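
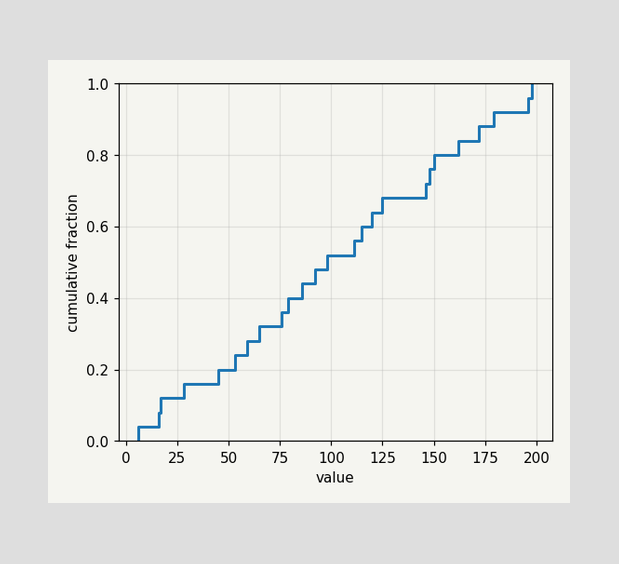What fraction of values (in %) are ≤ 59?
28%

At x=59 the ECDF step is at 28%.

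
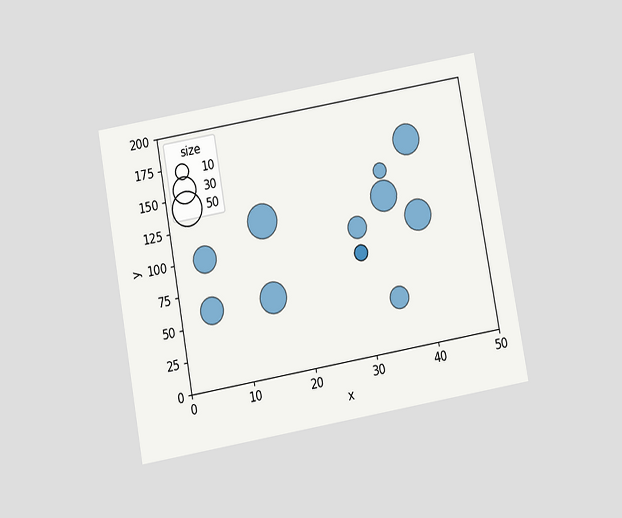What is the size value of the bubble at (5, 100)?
30

The chart is tilted about 10° counter-clockwise and viewed slightly from below. Matching the bubble at (5, 100) against the size legend gives 30.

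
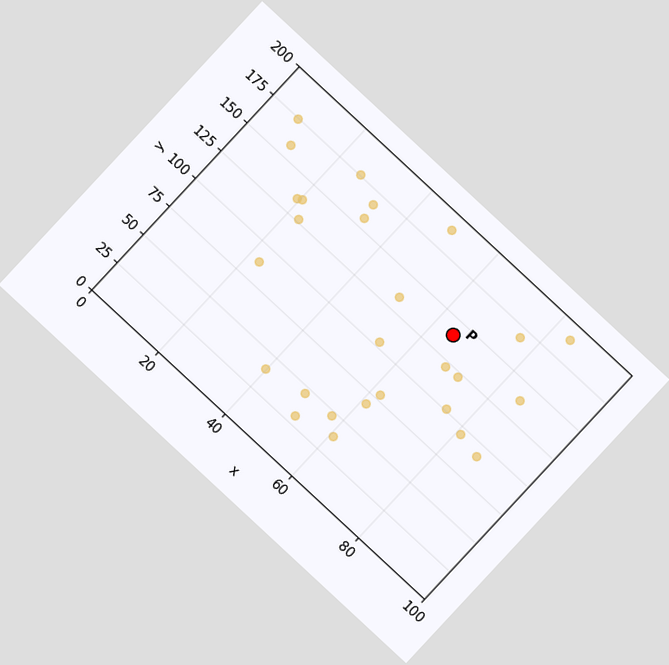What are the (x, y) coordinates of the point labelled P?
(65, 140)

The chart is tilted about 43° clockwise. Following the gridlines from P to each axis, P sits at (65, 140).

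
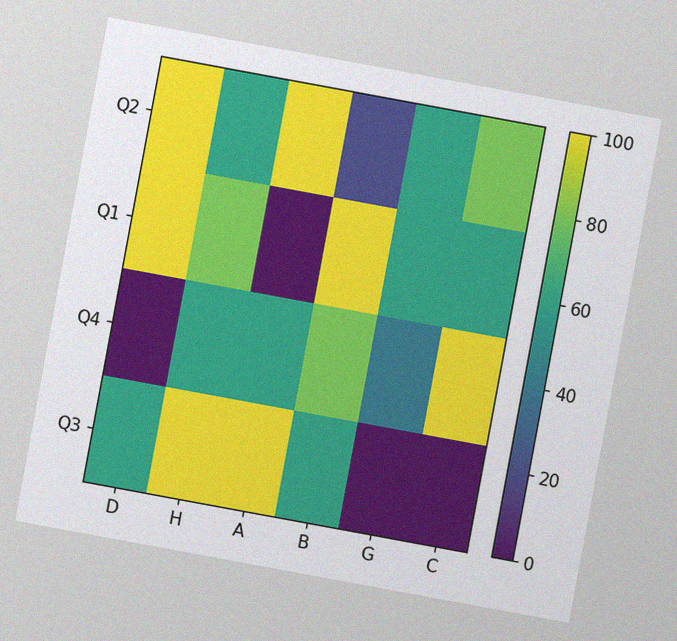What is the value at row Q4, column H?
60

The chart is tilted about 10° clockwise, with some photo noise. Matching cell (Q4, H) against the colorbar gives 60.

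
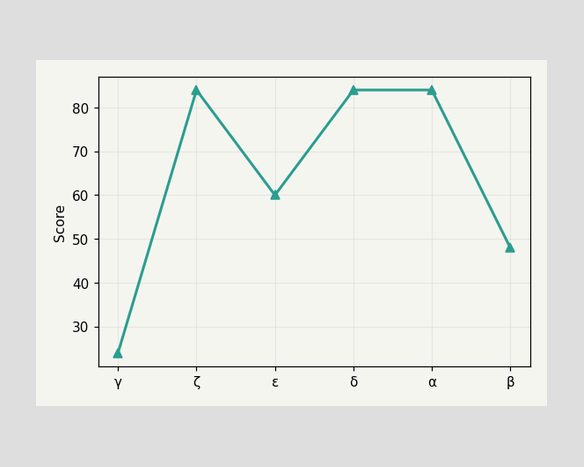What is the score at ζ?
At ζ, the line is at 84.

84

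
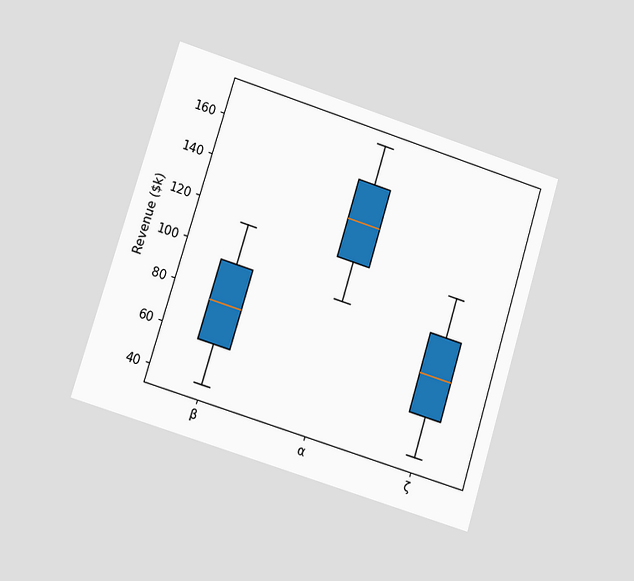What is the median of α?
The chart is tilted about 17° clockwise and viewed at a slight angle. The median line in the α box sits at $133k.

$133k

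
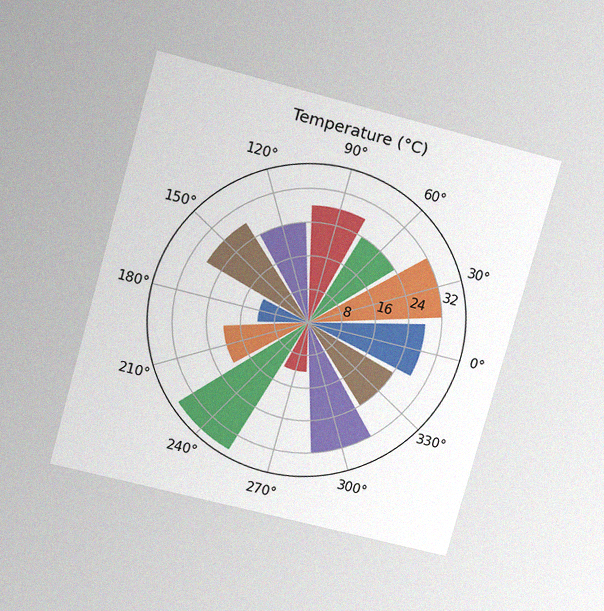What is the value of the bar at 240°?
The chart is tilted about 15° clockwise and viewed slightly from above, with some photo noise. The bar at 240° reaches 36°C on the radial axis.

36°C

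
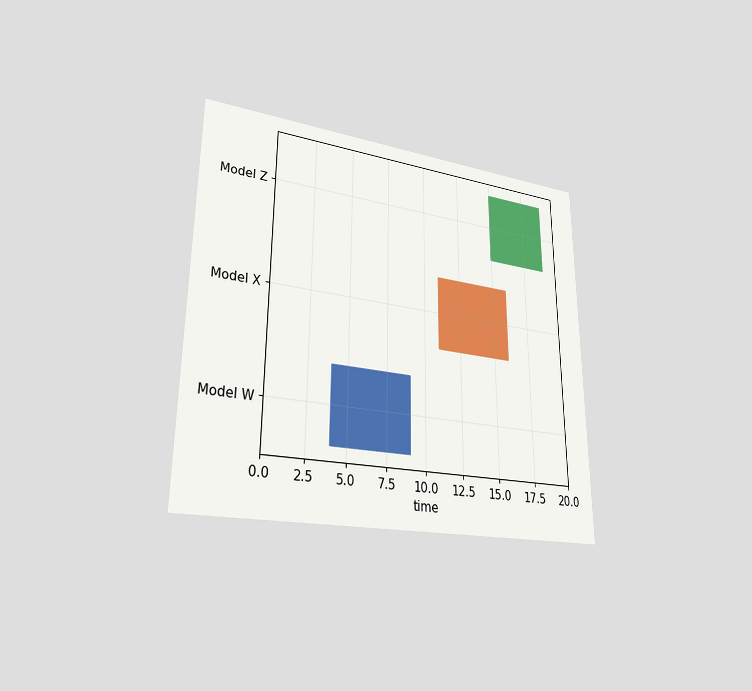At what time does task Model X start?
The chart is viewed at a slight angle. The Model X bar begins at t=11.

11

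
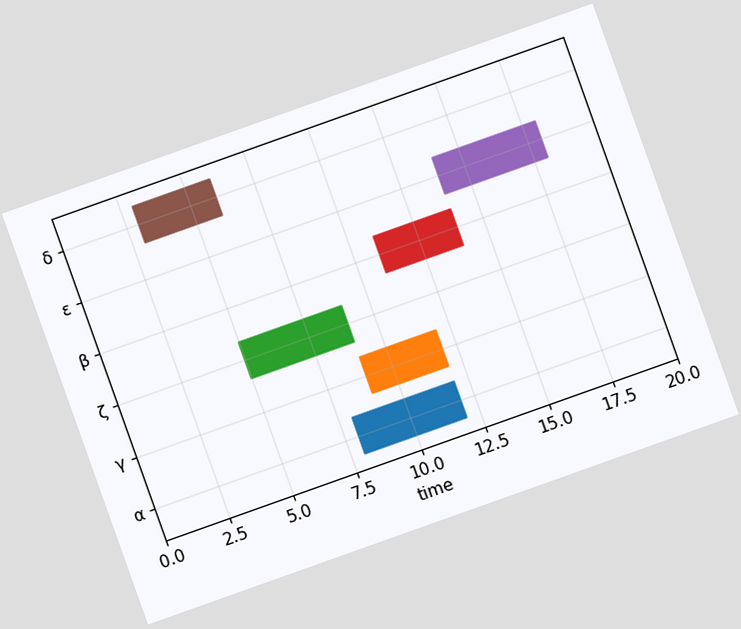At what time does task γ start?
9

The chart is tilted about 20° counter-clockwise. The γ bar begins at t=9.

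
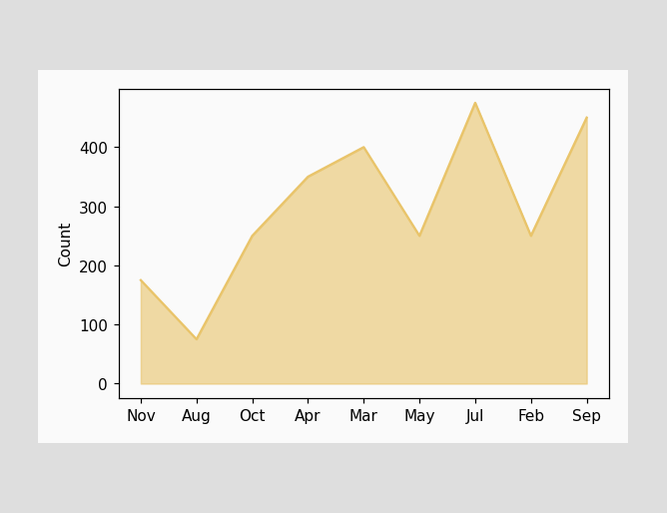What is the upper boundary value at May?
250

At May the upper boundary is at 250.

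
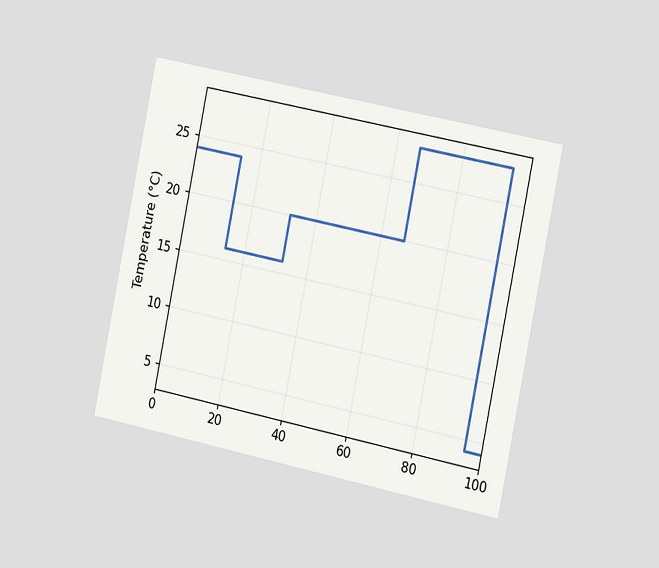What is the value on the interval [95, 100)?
4°C

The chart is tilted about 12° clockwise and viewed slightly from the right. On [95, 100) the step sits at 4°C.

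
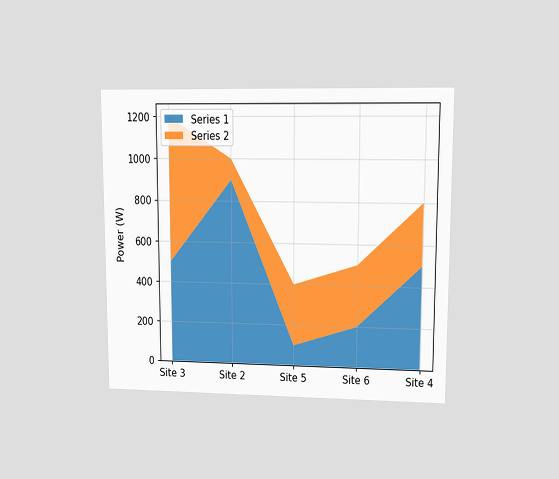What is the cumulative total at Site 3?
The chart is viewed at a slight angle. The stacked total at Site 3 reaches 1200W.

1200W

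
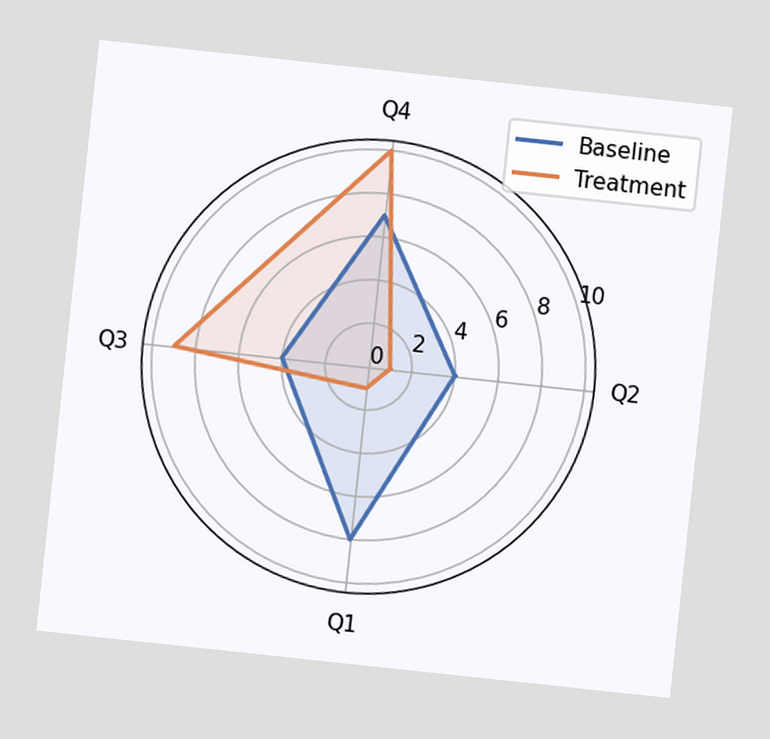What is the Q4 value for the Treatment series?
10

The chart is tilted about 6° clockwise. On the Q4 axis, Treatment reaches 10.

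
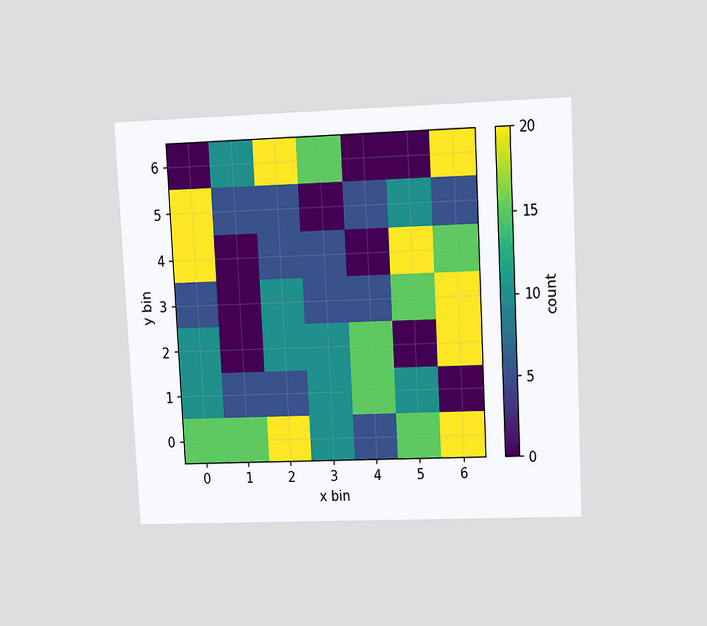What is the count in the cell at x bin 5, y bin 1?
The chart is tilted about 3° counter-clockwise and viewed at a slight angle. Matching the cell (5, 1) against the colorbar gives 10.

10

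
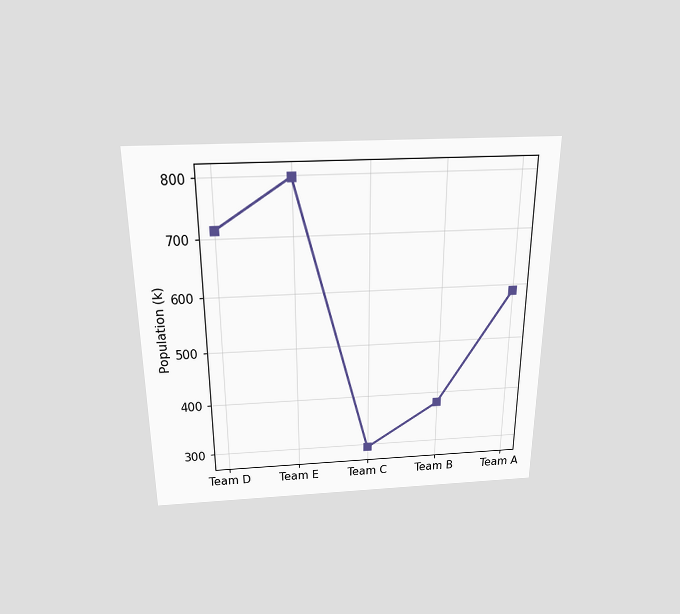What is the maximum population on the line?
798k

The chart is viewed slightly from above. The highest point is at Team E, and reading across to the y-axis gives 798k.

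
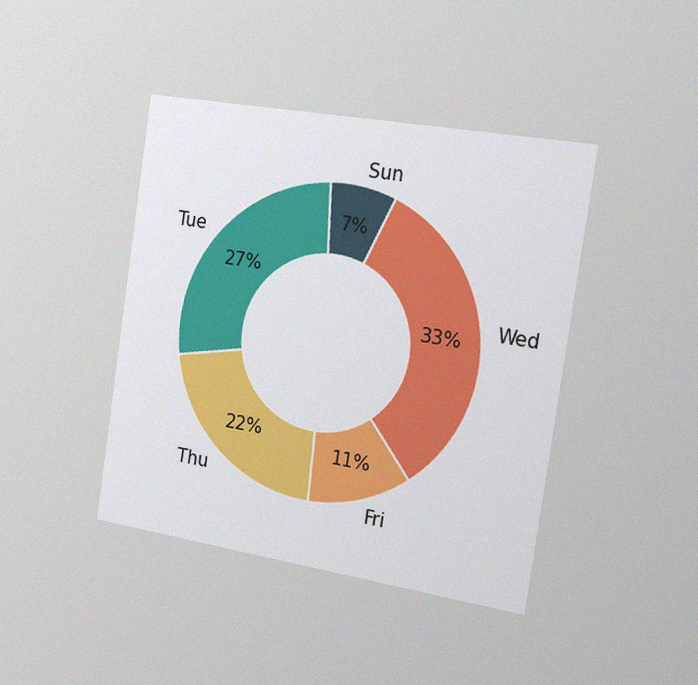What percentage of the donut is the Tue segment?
27%

The chart is tilted about 9° clockwise and viewed slightly from the right, with some photo noise. The Tue segment takes up 27% of the ring.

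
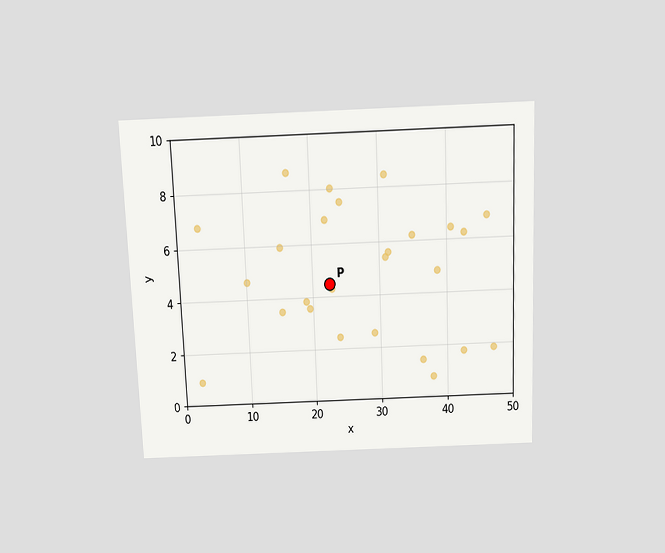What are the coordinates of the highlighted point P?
(22.5, 4.5)

The chart is tilted about 2° counter-clockwise and viewed slightly from above. Following the gridlines from P to each axis, P sits at (22.5, 4.5).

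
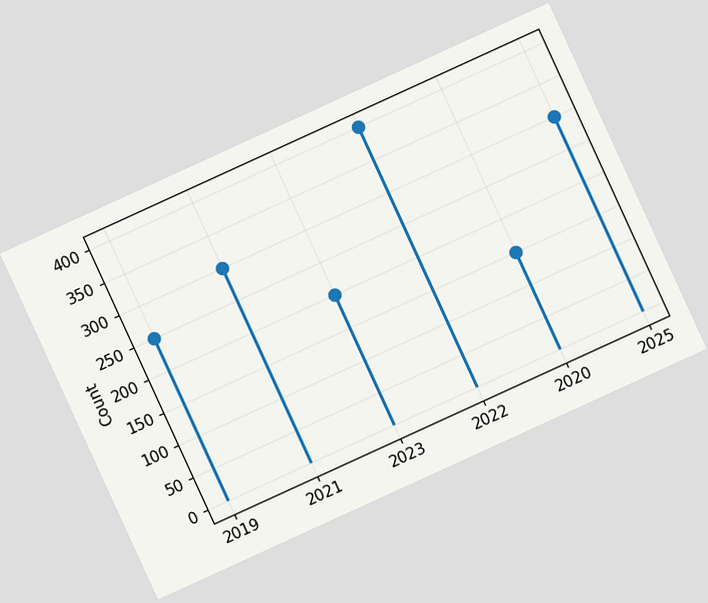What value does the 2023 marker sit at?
The chart is tilted about 25° counter-clockwise. The 2023 marker sits at 200.

200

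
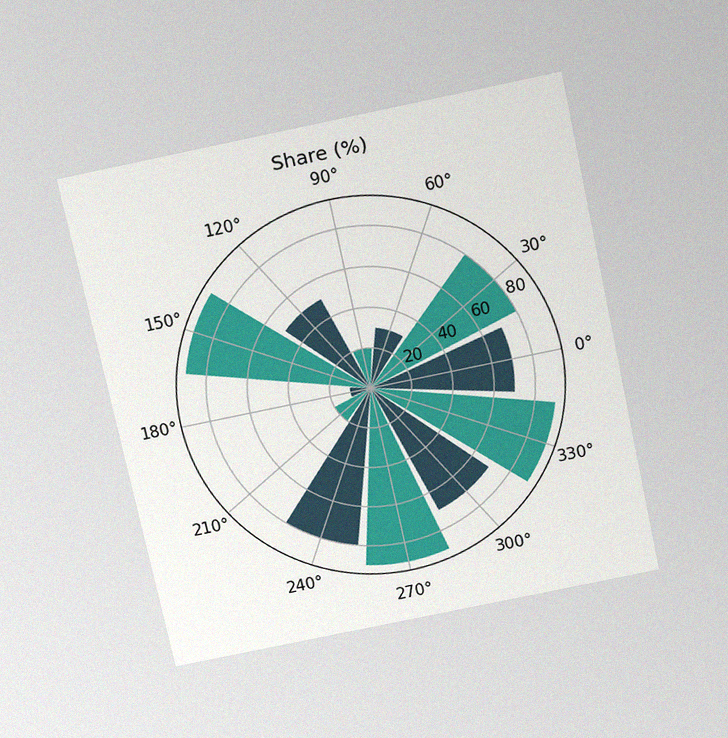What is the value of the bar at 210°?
The chart is tilted about 12° counter-clockwise and viewed slightly from above, with some photo noise. The bar at 210° reaches 20% on the radial axis.

20%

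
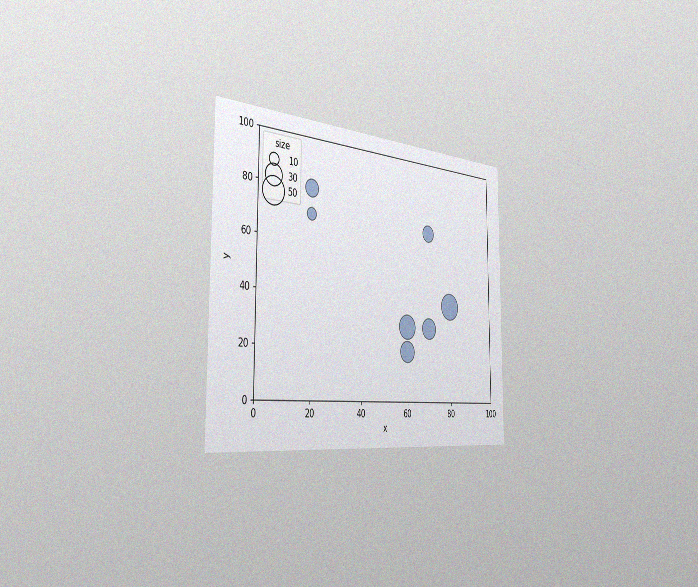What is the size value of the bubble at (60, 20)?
30

The chart is viewed slightly from the left, with some photo noise. Matching the bubble at (60, 20) against the size legend gives 30.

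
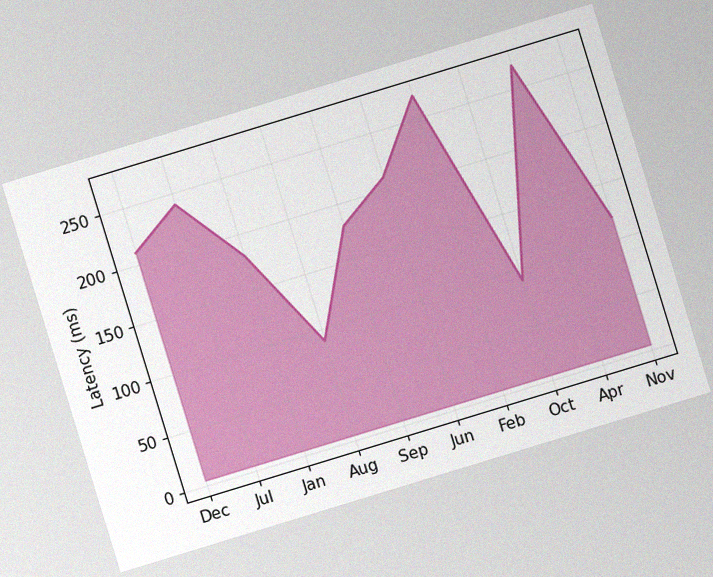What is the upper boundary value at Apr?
The chart is tilted about 17° counter-clockwise, with some photo noise. At Apr the upper boundary is at 270ms.

270ms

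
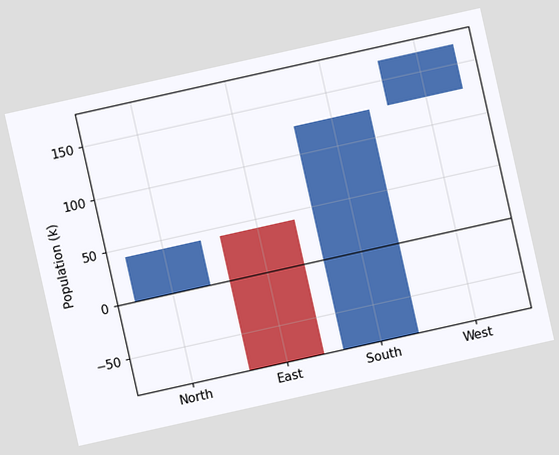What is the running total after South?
The chart is tilted about 13° counter-clockwise. After South the running total reaches 126k.

126k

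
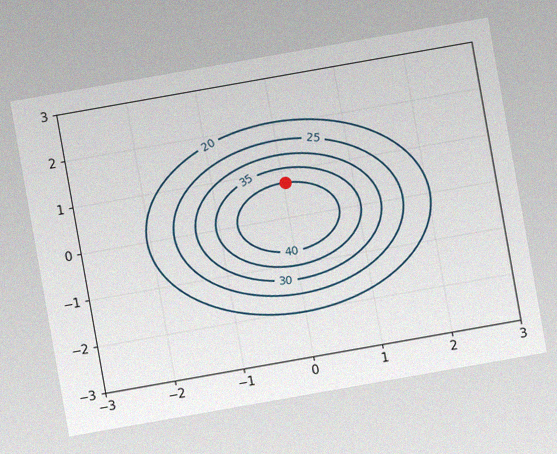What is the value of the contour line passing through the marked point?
The chart is tilted about 10° counter-clockwise, with some photo noise. The marked point sits on the contour labelled 40.

40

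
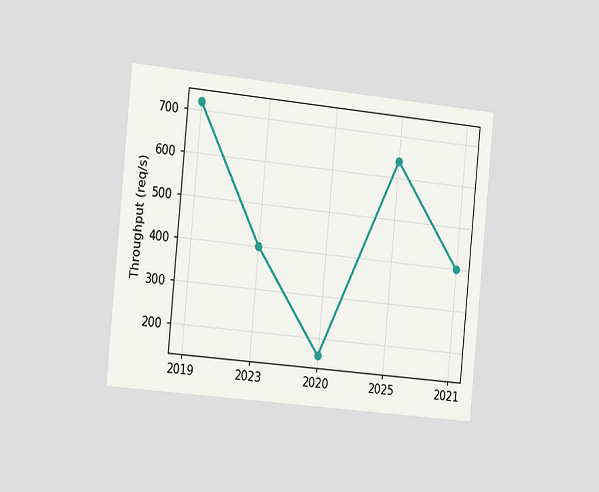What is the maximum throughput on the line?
The chart is tilted about 6° clockwise and viewed slightly from the left. The highest point is at 2019, and reading across to the y-axis gives 720req/s.

720req/s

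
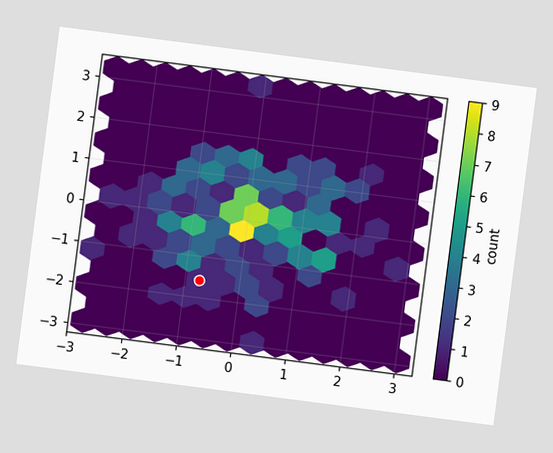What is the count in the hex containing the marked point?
1

The chart is tilted about 7° clockwise. The marked hex reads 1 on the colorbar.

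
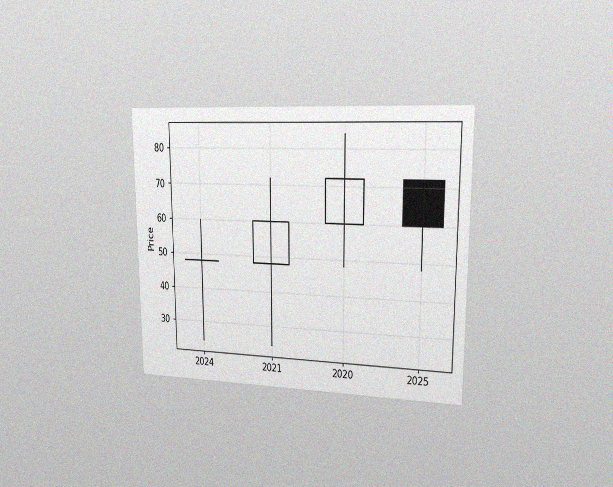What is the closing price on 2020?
The chart is viewed slightly from the right, with some photo noise. The 2020 candle closes at 72.

72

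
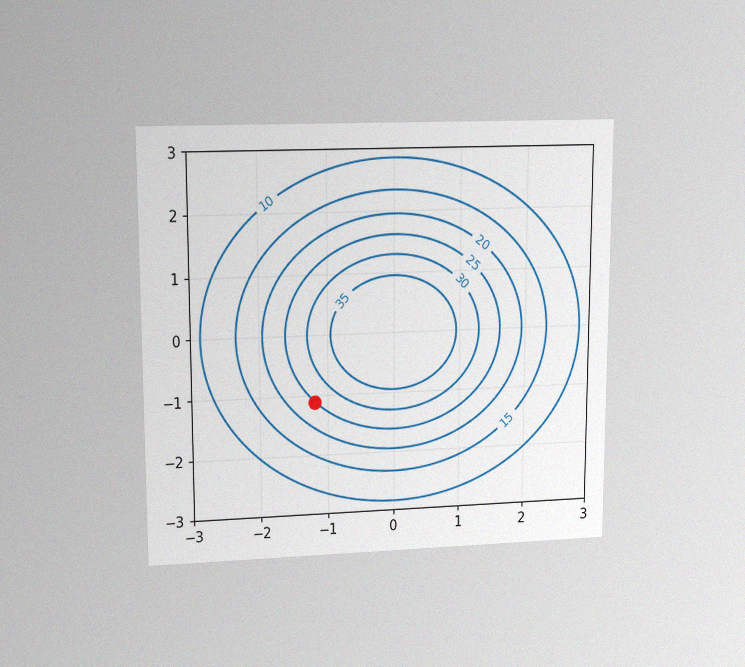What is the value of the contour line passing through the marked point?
The chart is viewed at a slight angle, with some photo noise. The marked point sits on the contour labelled 25.

25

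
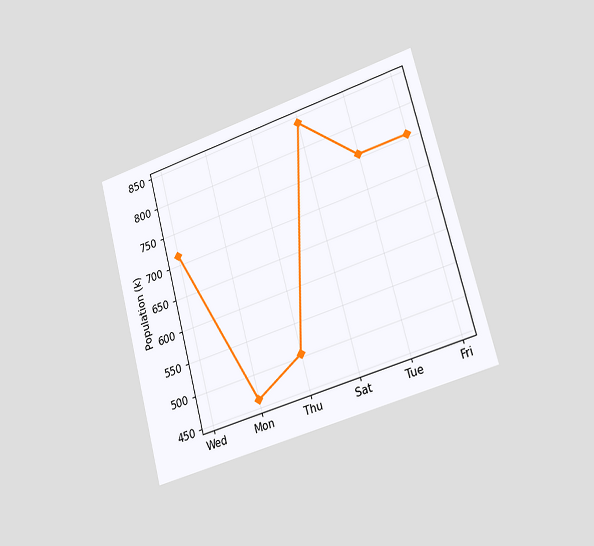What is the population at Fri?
756k

The chart is tilted about 15° counter-clockwise and viewed slightly from the right. At Fri, the line is at 756k.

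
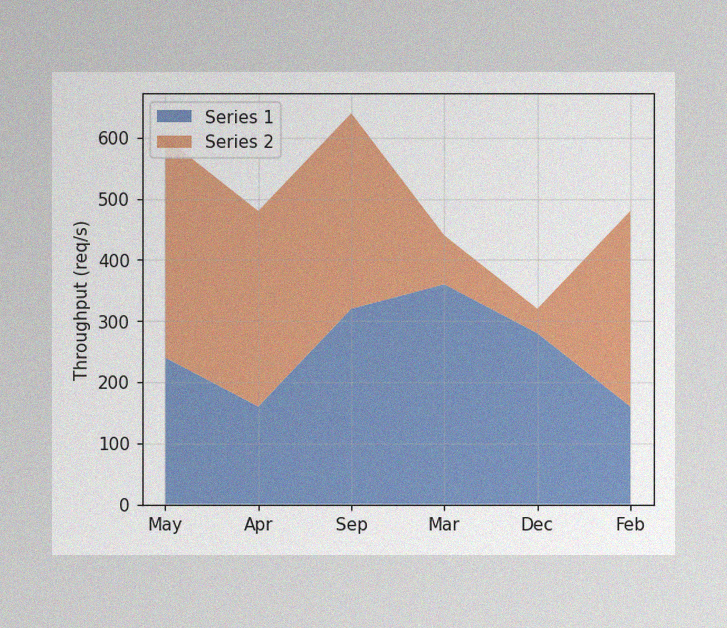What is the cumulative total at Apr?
480req/s

The image has some photo noise and uneven lighting. The stacked total at Apr reaches 480req/s.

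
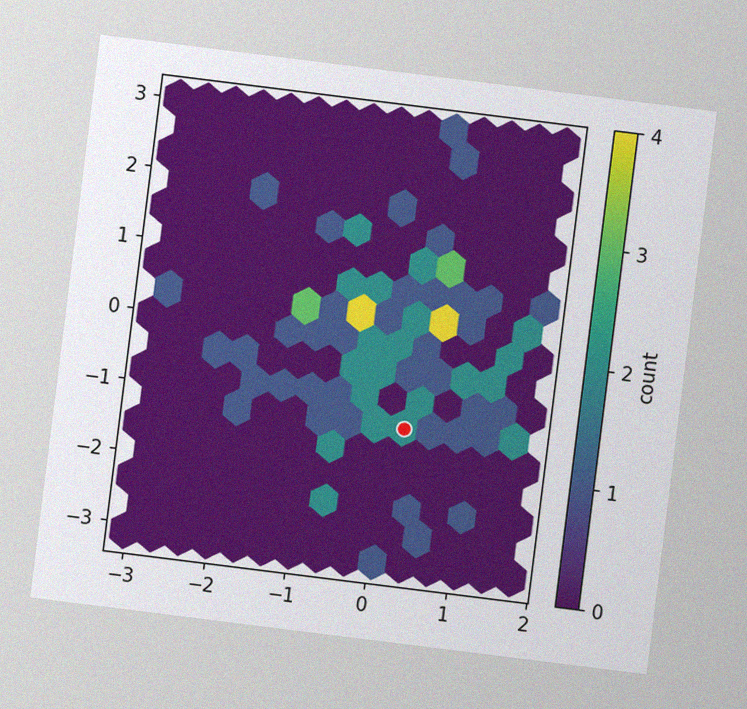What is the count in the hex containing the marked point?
The chart is tilted about 7° clockwise, with some photo noise. The marked hex reads 2 on the colorbar.

2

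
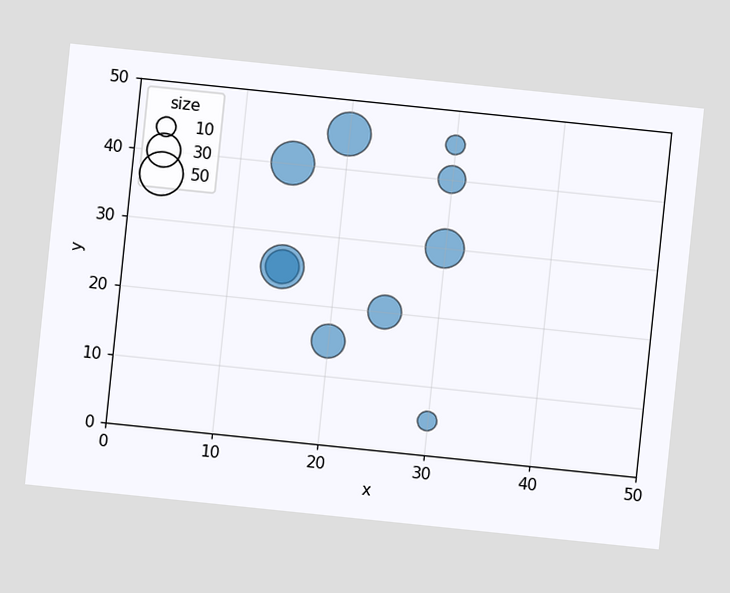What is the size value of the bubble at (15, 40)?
The chart is tilted about 6° clockwise. Matching the bubble at (15, 40) against the size legend gives 50.

50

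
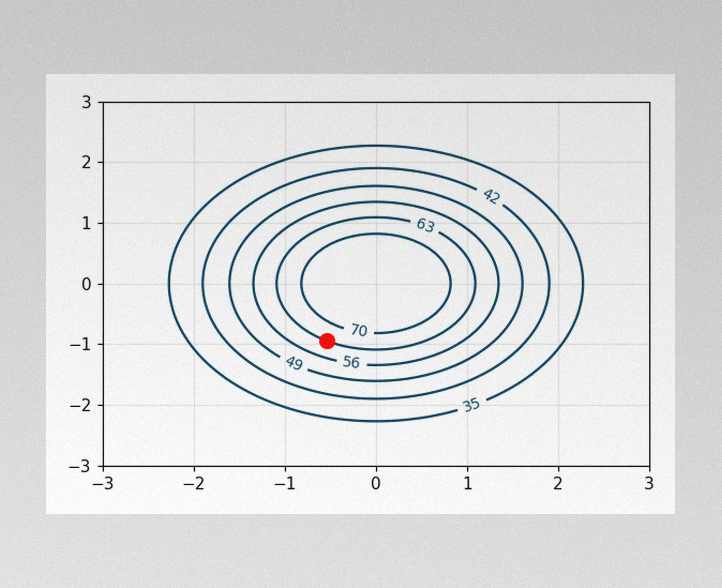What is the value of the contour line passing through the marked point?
The image has some photo noise and uneven lighting. The marked point sits on the contour labelled 63.

63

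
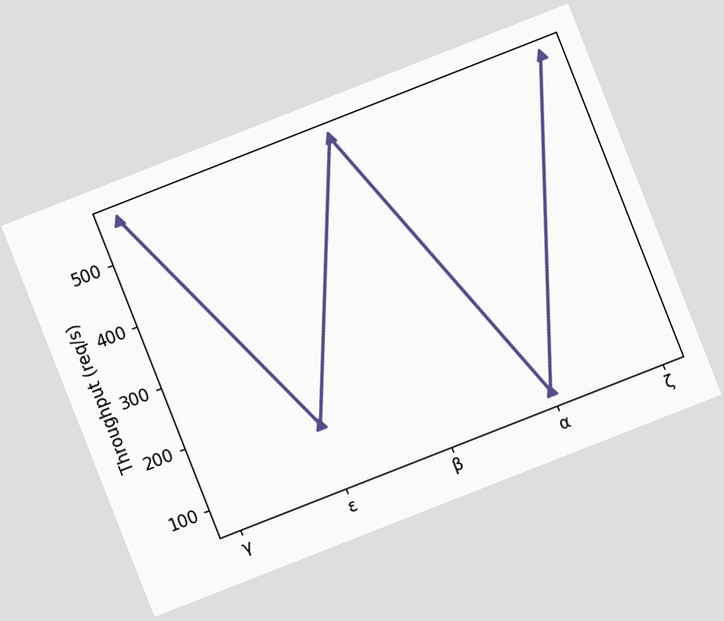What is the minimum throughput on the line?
The chart is tilted about 21° counter-clockwise. The lowest point is at α, and reading across to the y-axis gives 80req/s.

80req/s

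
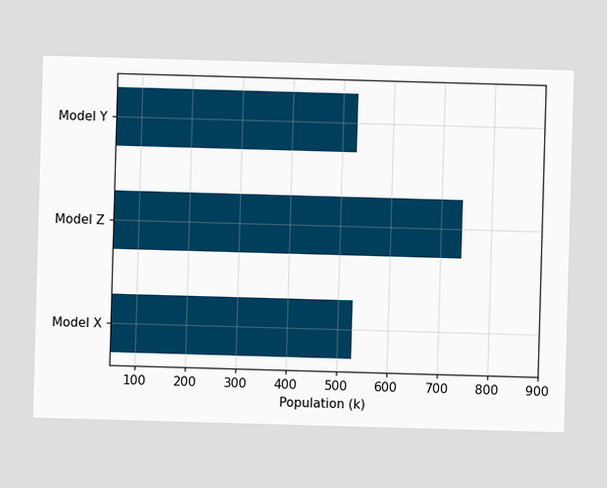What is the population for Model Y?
Reading along the chart's x-axis, the Model Y bar reaches 530k.

530k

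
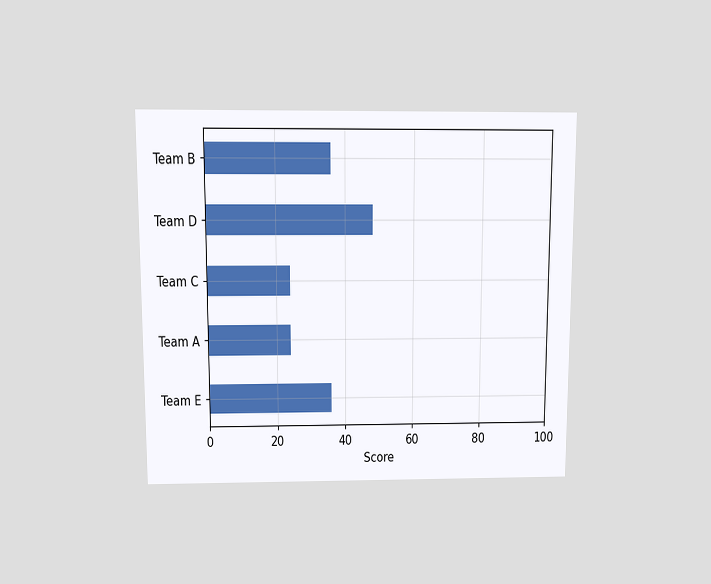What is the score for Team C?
The chart is viewed at a slight angle. Reading along the chart's x-axis, the Team C bar reaches 24.

24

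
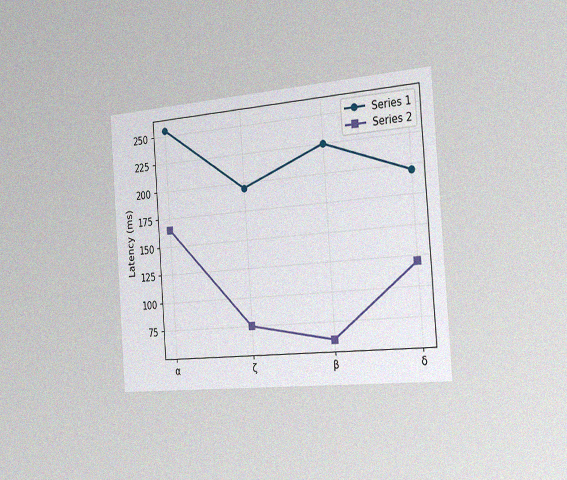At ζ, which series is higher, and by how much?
Series 1, by 120ms

The chart is tilted about 4° counter-clockwise and viewed slightly from the right, with some photo noise. At ζ, Series 1 sits above the other line by 120ms.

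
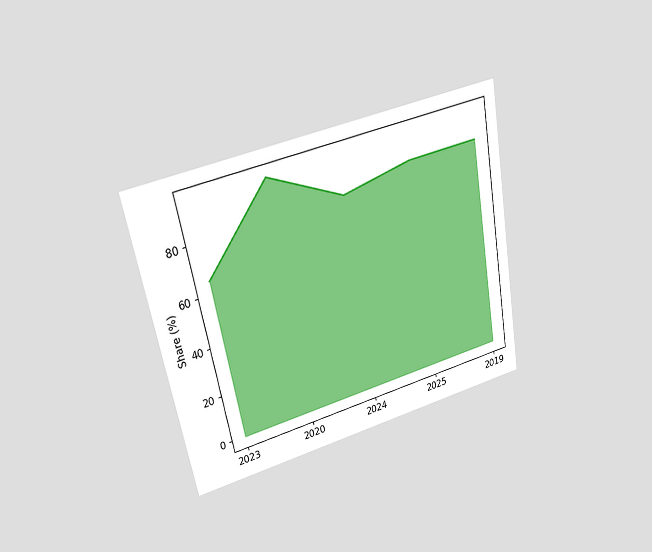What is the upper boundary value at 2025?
85%

The chart is tilted about 11° counter-clockwise and viewed at a slight angle. At 2025 the upper boundary is at 85%.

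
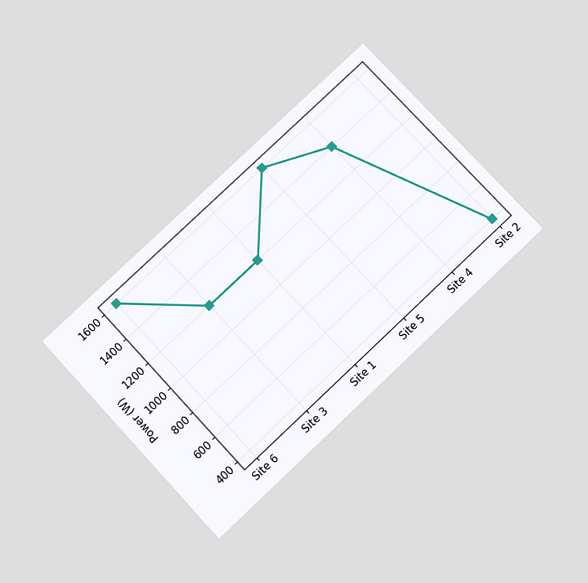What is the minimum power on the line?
The chart is tilted about 43° counter-clockwise and viewed slightly from below. The lowest point is at Site 2, and reading across to the y-axis gives 400W.

400W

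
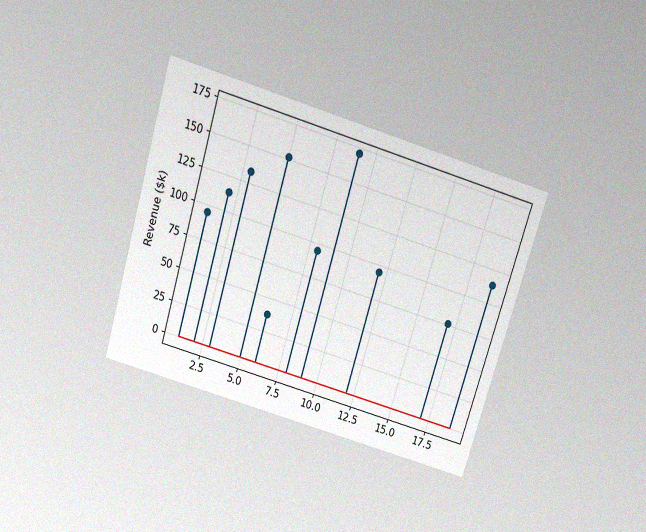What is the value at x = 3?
$133k

The chart is tilted about 17° clockwise and viewed slightly from above, with some photo noise. The stem at x=3 reaches $133k.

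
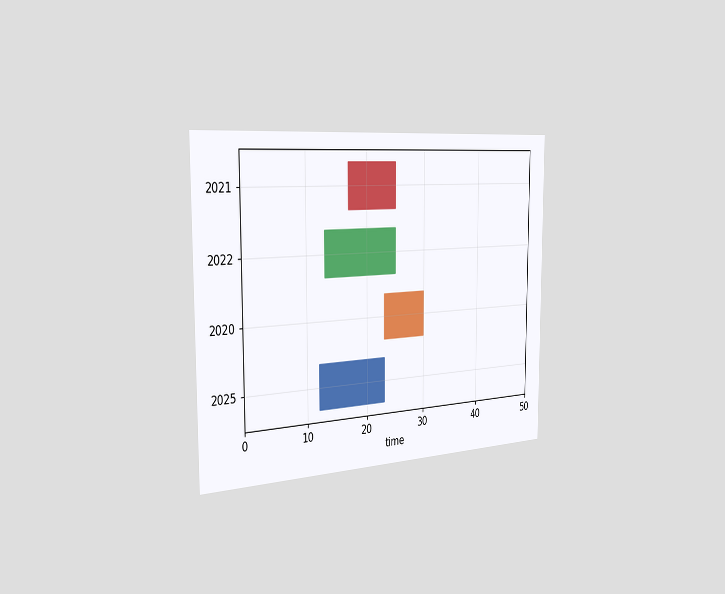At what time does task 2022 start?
13

The chart is viewed slightly from the left. The 2022 bar begins at t=13.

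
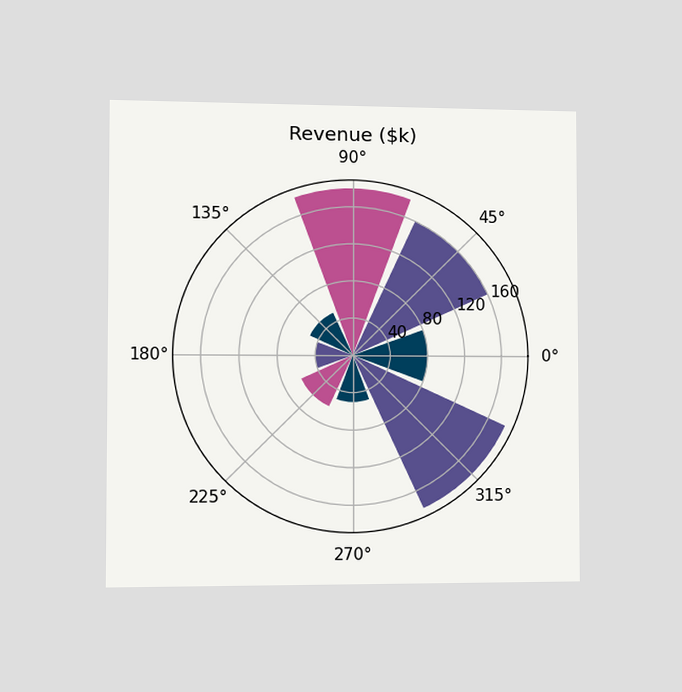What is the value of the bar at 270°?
$50k

The chart is viewed slightly from the left. The bar at 270° reaches $50k on the radial axis.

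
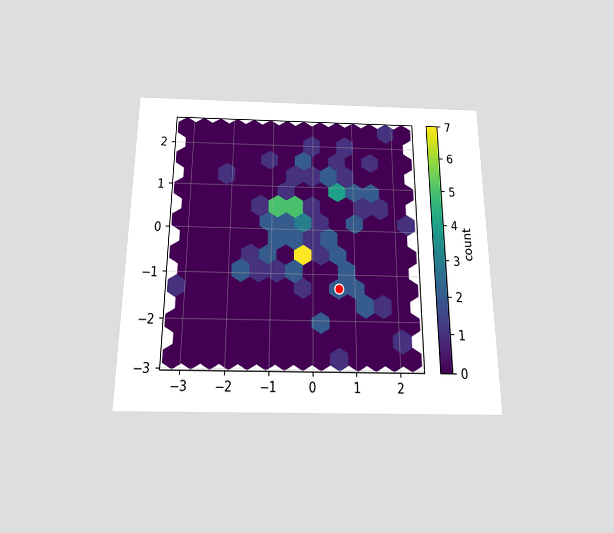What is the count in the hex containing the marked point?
The chart is viewed slightly from below. The marked hex reads 2 on the colorbar.

2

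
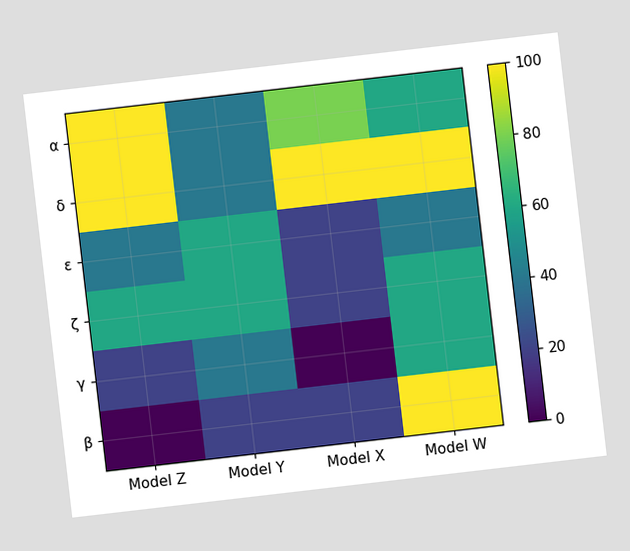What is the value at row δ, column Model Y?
40

The chart is tilted about 7° counter-clockwise. Matching cell (δ, Model Y) against the colorbar gives 40.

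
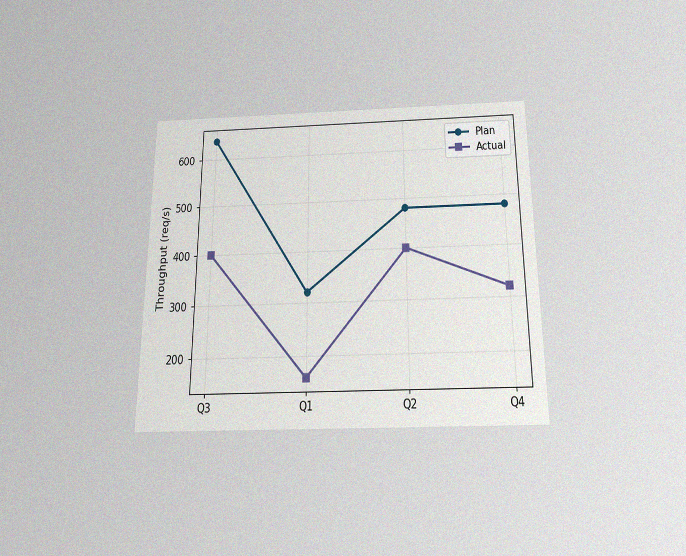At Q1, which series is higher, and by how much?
Plan, by 160req/s

The chart is viewed slightly from below, with some photo noise. At Q1, Plan sits above the other line by 160req/s.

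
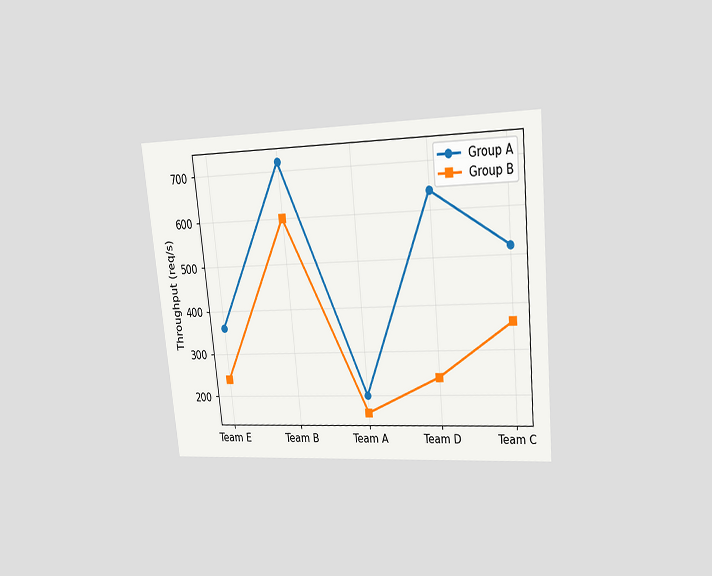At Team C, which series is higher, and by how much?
Group A, by 160req/s

The chart is tilted about 6° counter-clockwise and viewed at a slight angle. At Team C, Group A sits above the other line by 160req/s.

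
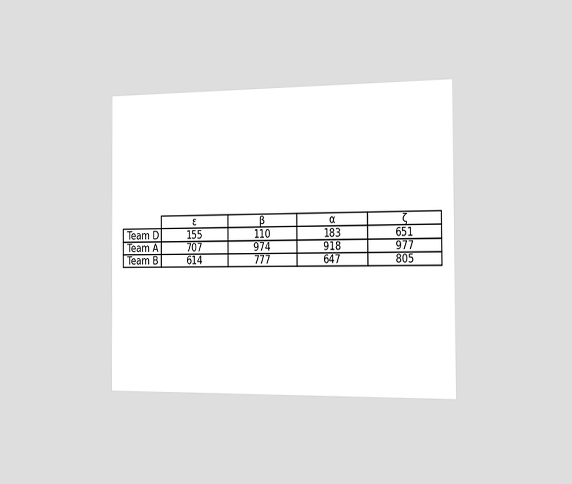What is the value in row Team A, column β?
The chart is viewed slightly from the right. The (Team A, β) cell reads 974.

974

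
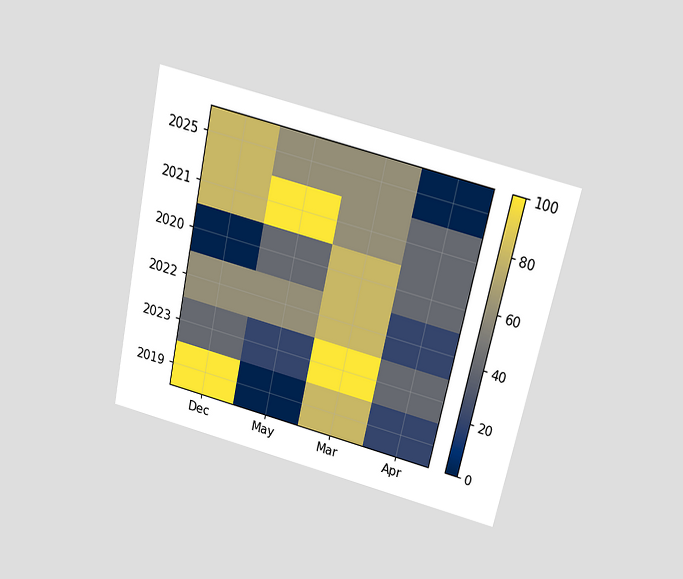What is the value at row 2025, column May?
The chart is tilted about 13° clockwise and viewed slightly from above. Matching cell (2025, May) against the colorbar gives 60.

60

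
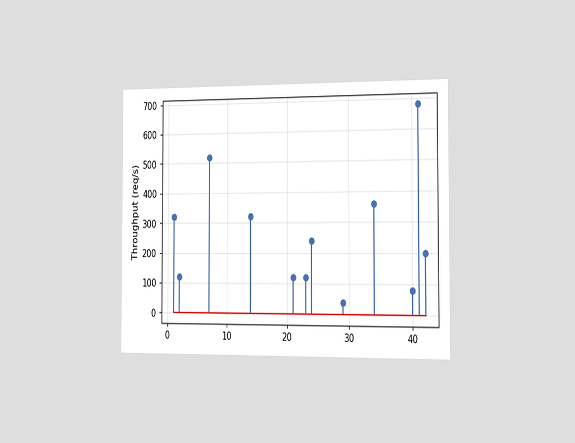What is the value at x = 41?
The chart is viewed slightly from the right. The stem at x=41 reaches 680req/s.

680req/s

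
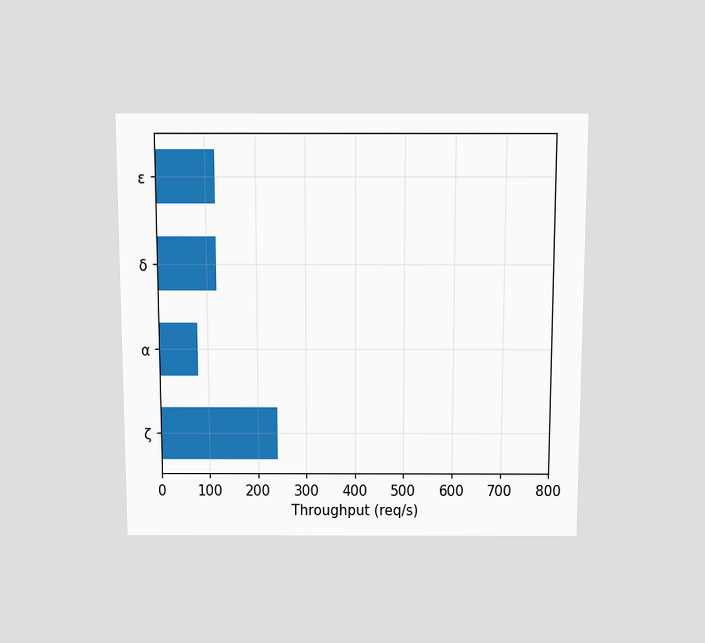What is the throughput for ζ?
240req/s

The chart is viewed slightly from above. Reading along the chart's x-axis, the ζ bar reaches 240req/s.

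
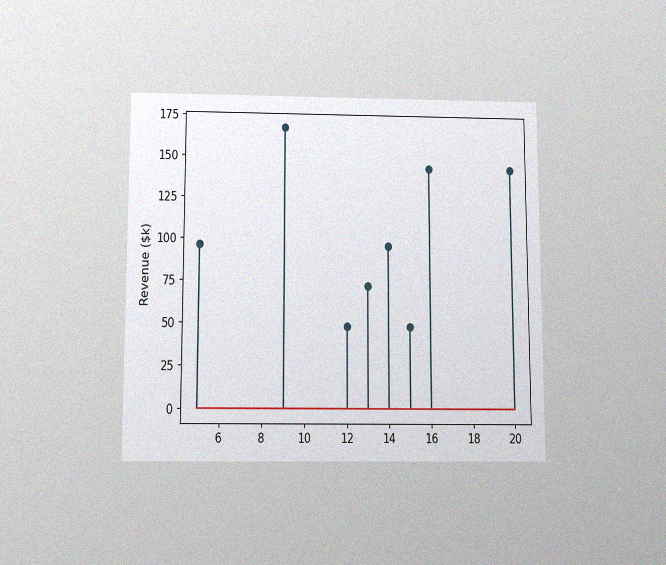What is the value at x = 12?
The chart is viewed slightly from below, with some photo noise. The stem at x=12 reaches $48k.

$48k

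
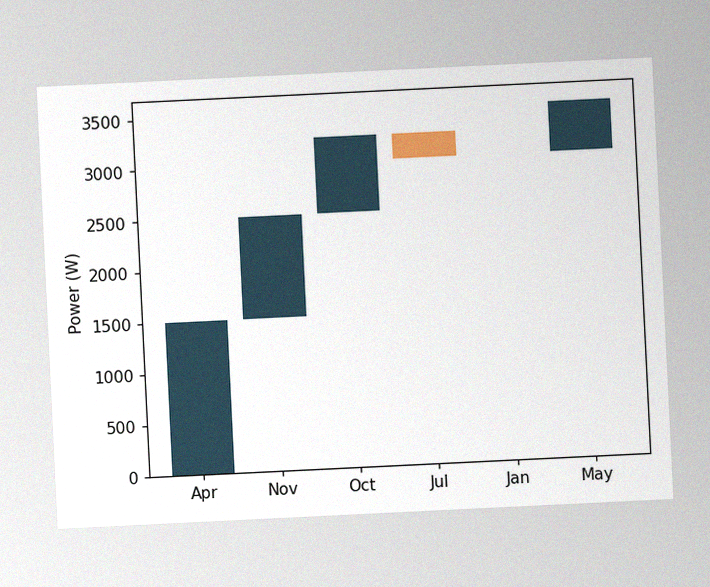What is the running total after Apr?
1500W

The chart is tilted about 3° counter-clockwise, with some photo noise. After Apr the running total reaches 1500W.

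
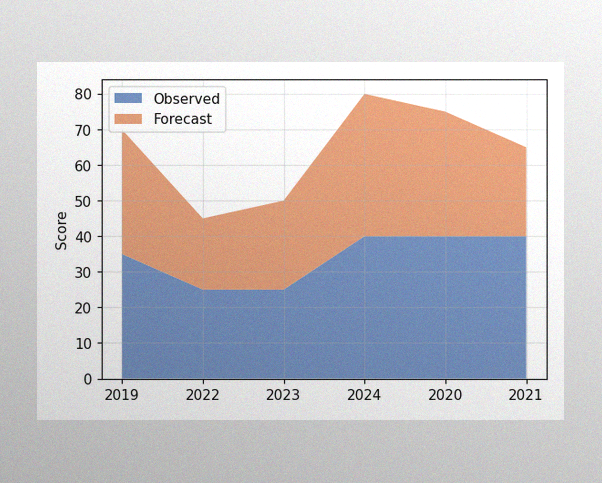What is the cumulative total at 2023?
50

The image has some photo noise and uneven lighting. The stacked total at 2023 reaches 50.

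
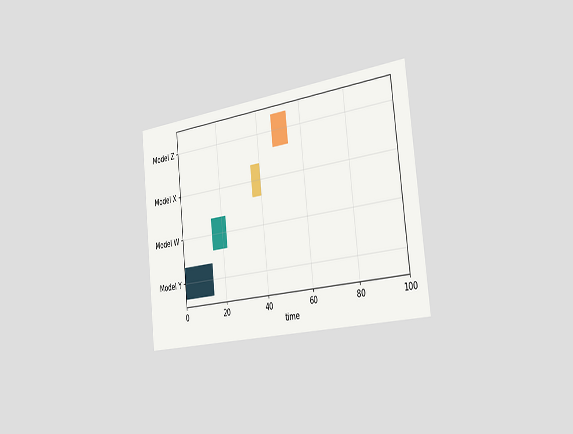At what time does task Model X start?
36

The chart is tilted about 6° counter-clockwise and viewed slightly from the right. The Model X bar begins at t=36.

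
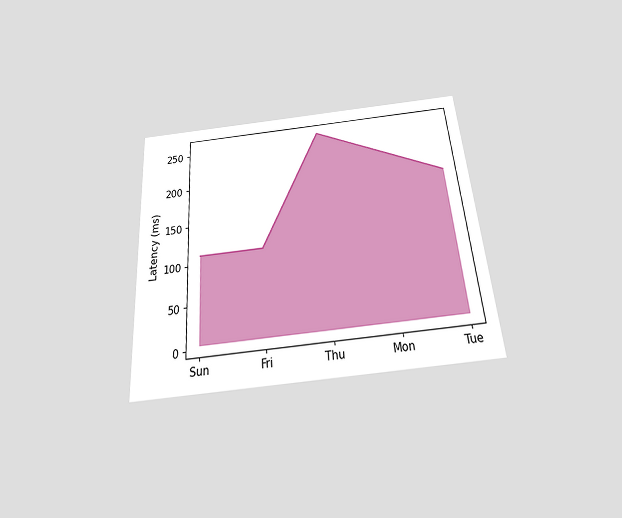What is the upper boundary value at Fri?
111ms

The chart is tilted about 4° counter-clockwise and viewed slightly from below. At Fri the upper boundary is at 111ms.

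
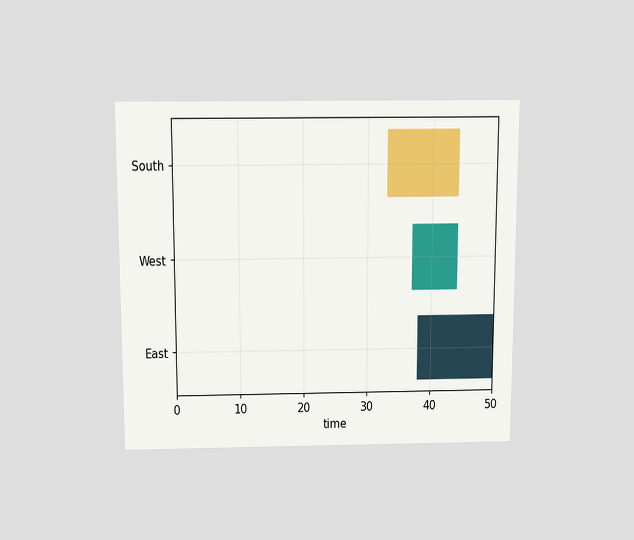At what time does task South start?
The chart is viewed slightly from above. The South bar begins at t=33.

33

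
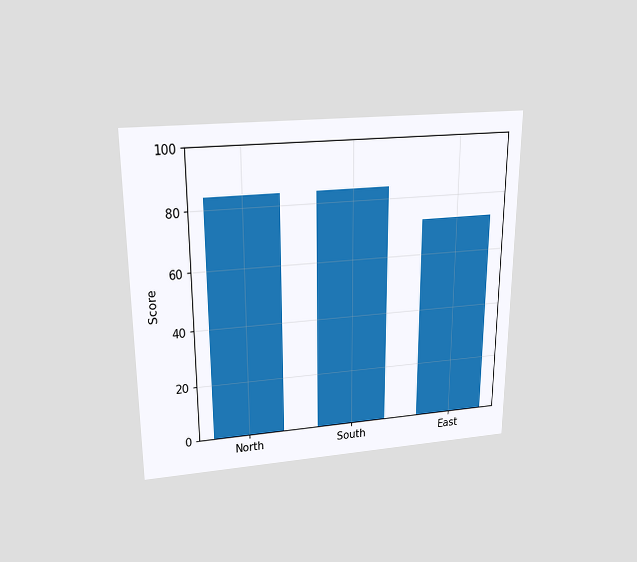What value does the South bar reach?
84

The chart is viewed slightly from above. Reading along the chart's y-axis, the South bar reaches 84.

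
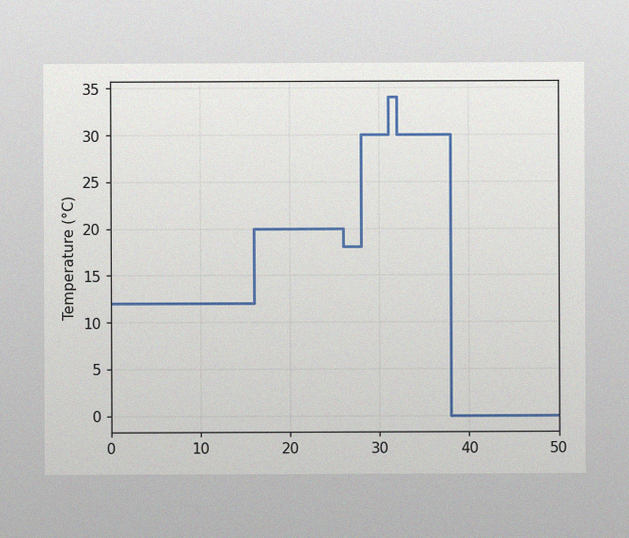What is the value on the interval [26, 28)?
The image has some photo noise and uneven lighting. On [26, 28) the step sits at 18°C.

18°C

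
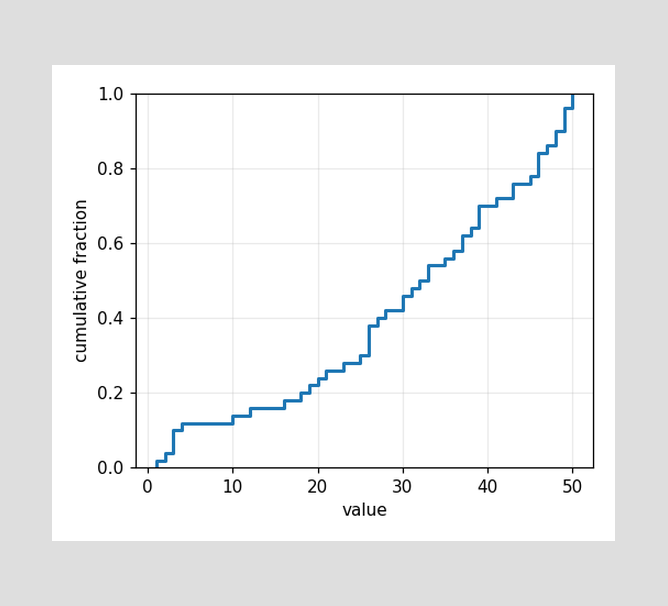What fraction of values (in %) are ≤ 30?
At x=30 the ECDF step is at 46%.

46%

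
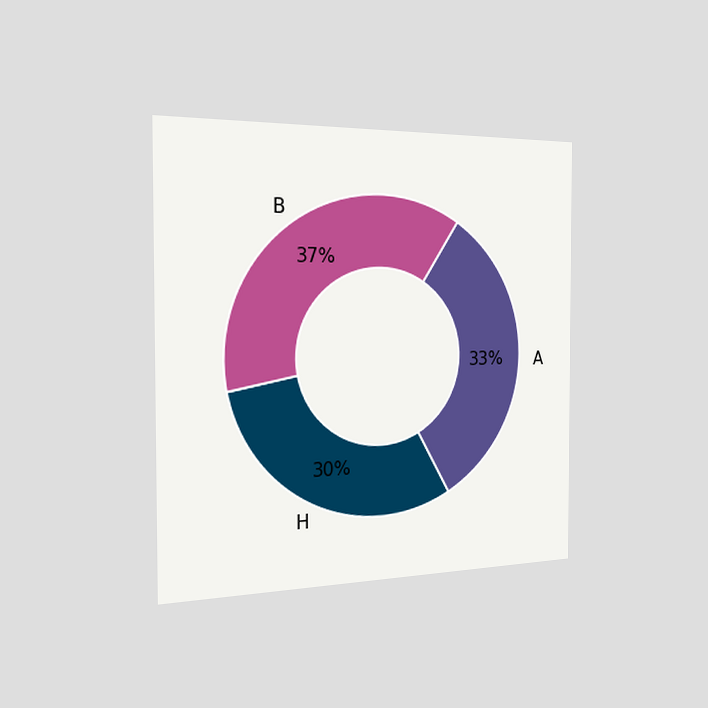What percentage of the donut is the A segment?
The chart is viewed slightly from the left. The A segment takes up 33% of the ring.

33%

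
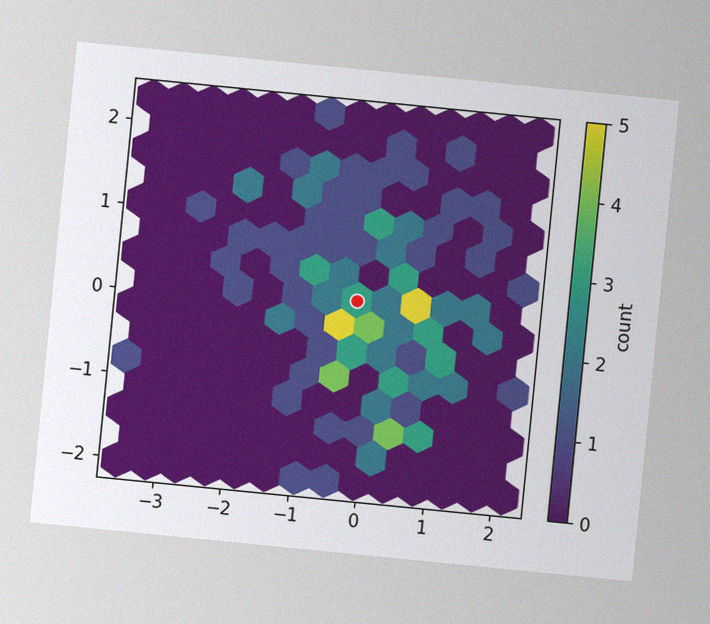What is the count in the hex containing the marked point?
3

The chart is tilted about 6° clockwise, with some photo noise. The marked hex reads 3 on the colorbar.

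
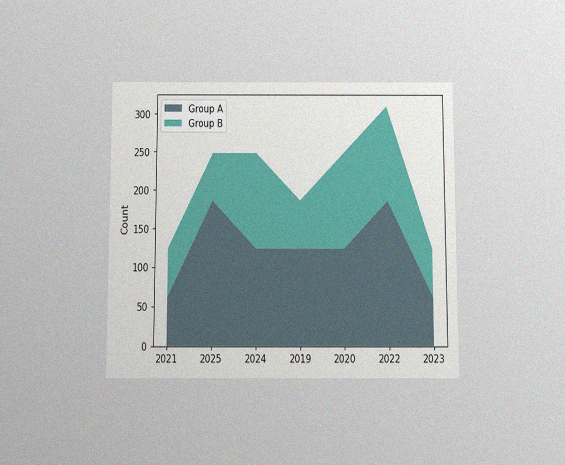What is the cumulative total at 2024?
248

The chart is viewed slightly from below, with some photo noise. The stacked total at 2024 reaches 248.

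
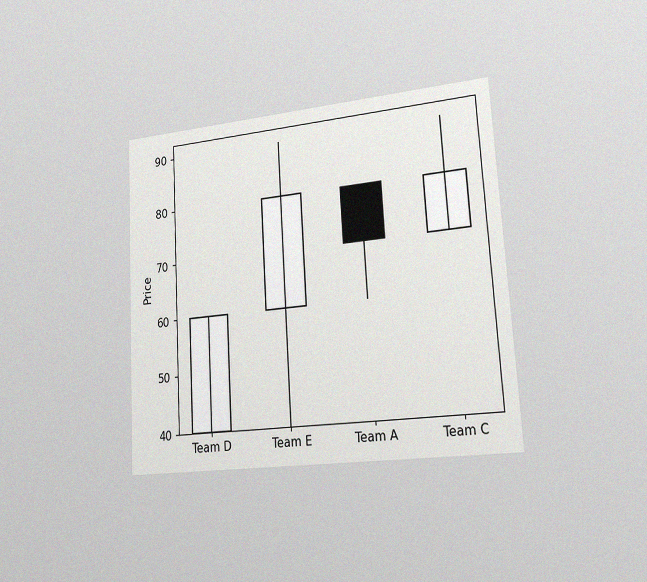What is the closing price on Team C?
80

The chart is tilted about 3° counter-clockwise and viewed slightly from the right, with some photo noise. The Team C candle closes at 80.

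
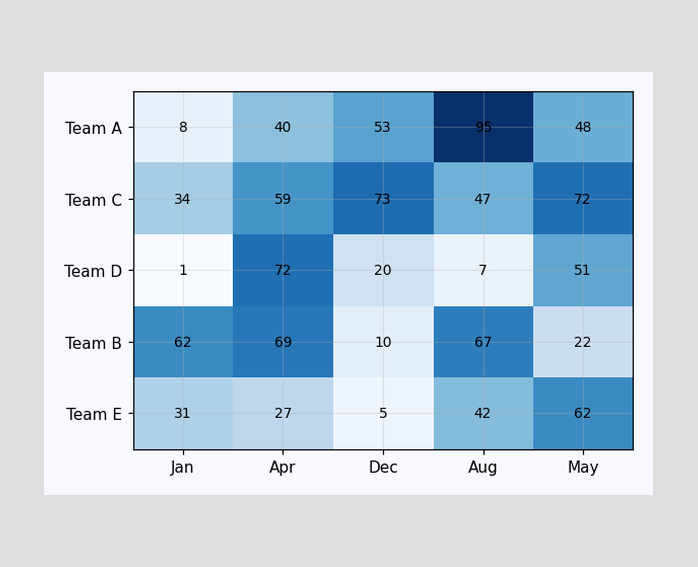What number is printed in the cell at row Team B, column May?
22

The (Team B, May) cell reads 22.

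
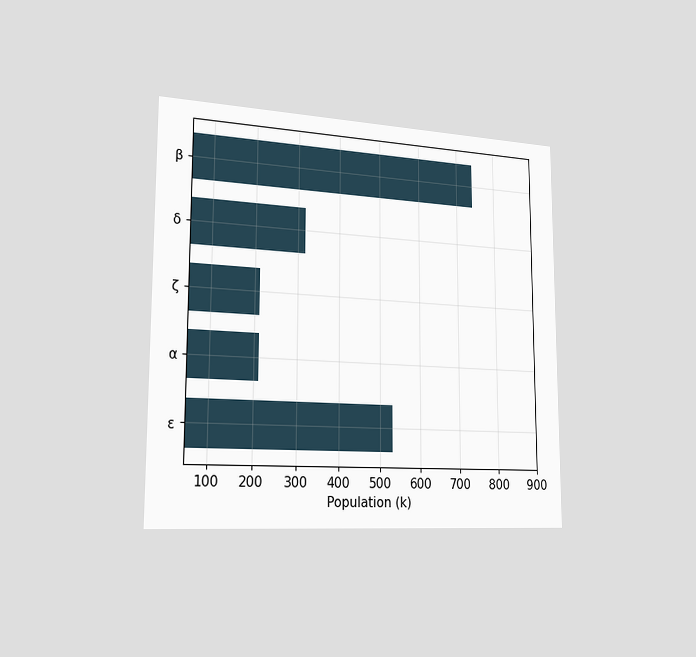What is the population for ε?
The chart is viewed slightly from the left. Reading along the chart's x-axis, the ε bar reaches 530k.

530k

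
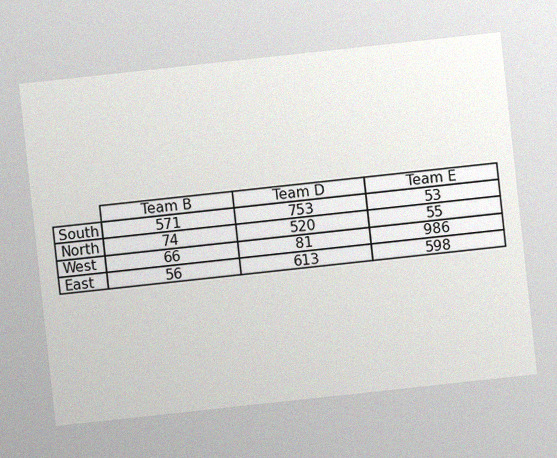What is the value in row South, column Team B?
The chart is tilted about 6° counter-clockwise, with some photo noise. The (South, Team B) cell reads 571.

571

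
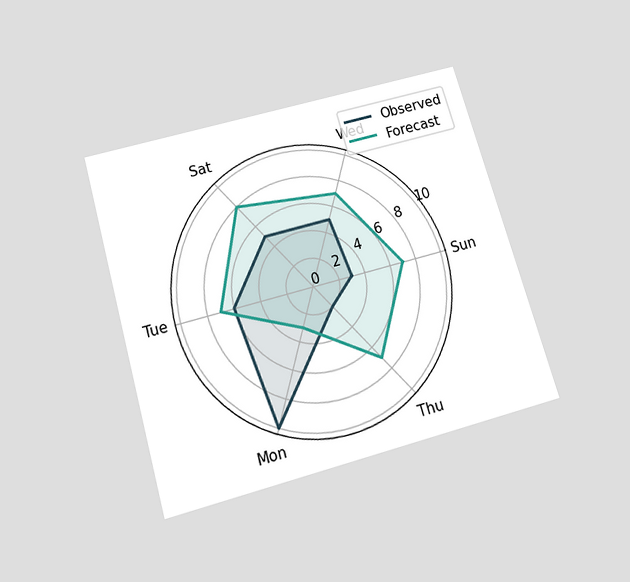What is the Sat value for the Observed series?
The chart is tilted about 16° counter-clockwise and viewed slightly from below. On the Sat axis, Observed reaches 5.

5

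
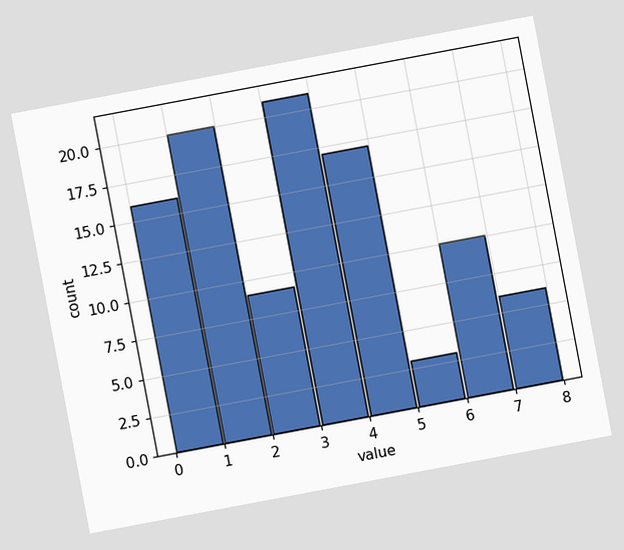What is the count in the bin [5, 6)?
The chart is tilted about 11° counter-clockwise. The [5, 6) bin has height 3.

3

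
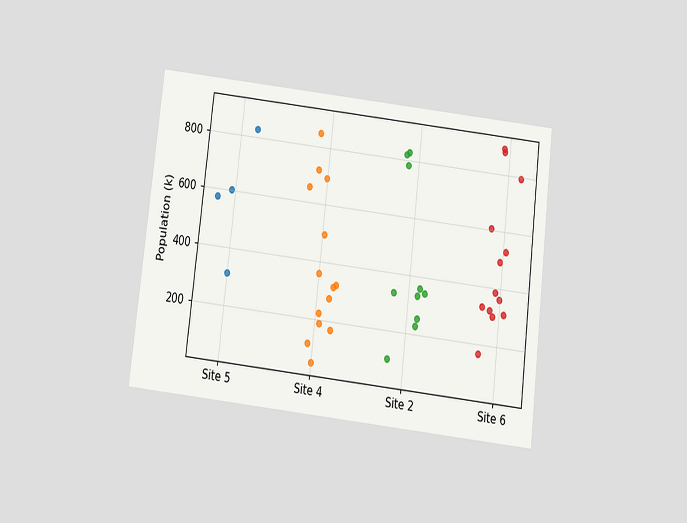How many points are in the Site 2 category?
The chart is tilted about 7° clockwise and viewed slightly from below. Counting the markers in the Site 2 column gives 10.

10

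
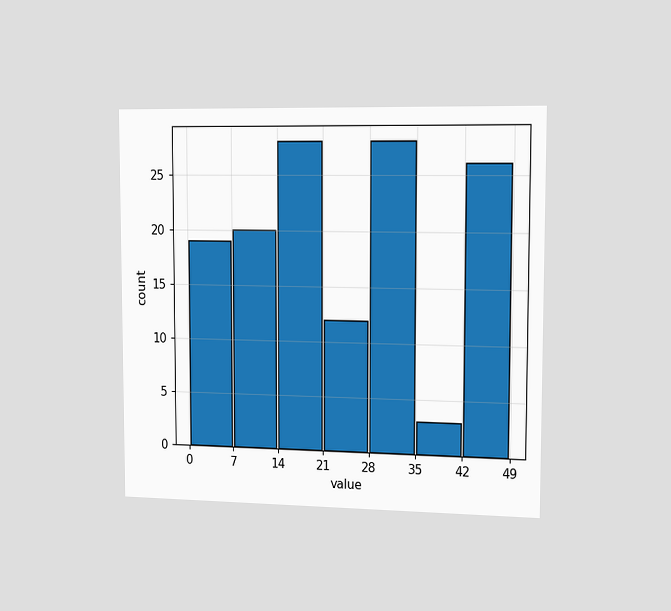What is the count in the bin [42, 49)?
The chart is viewed slightly from the right. The [42, 49) bin has height 26.

26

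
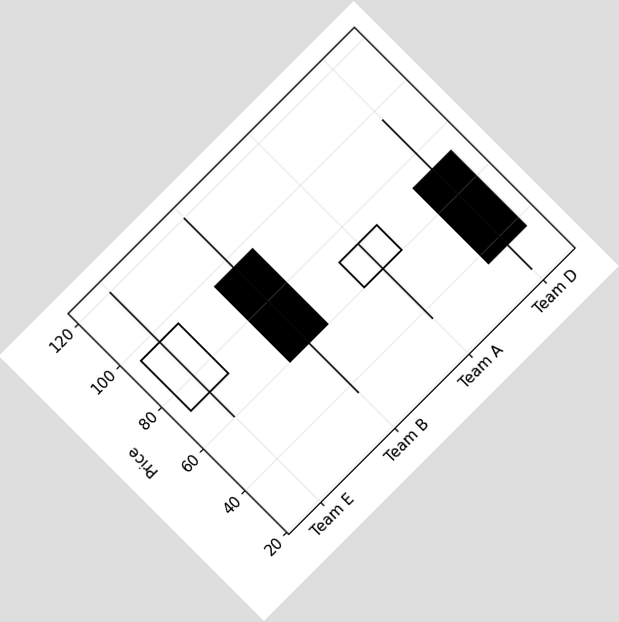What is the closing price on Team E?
The chart is tilted about 45° counter-clockwise. The Team E candle closes at 96.

96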